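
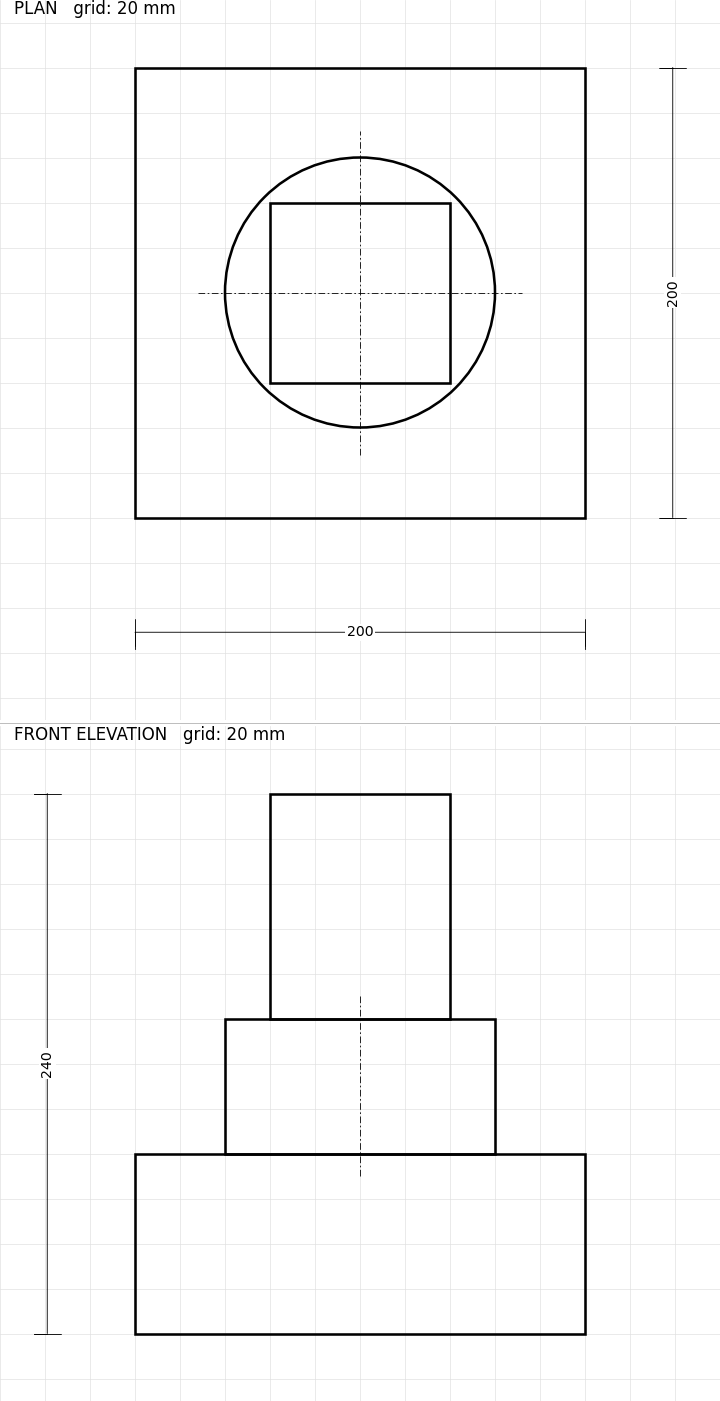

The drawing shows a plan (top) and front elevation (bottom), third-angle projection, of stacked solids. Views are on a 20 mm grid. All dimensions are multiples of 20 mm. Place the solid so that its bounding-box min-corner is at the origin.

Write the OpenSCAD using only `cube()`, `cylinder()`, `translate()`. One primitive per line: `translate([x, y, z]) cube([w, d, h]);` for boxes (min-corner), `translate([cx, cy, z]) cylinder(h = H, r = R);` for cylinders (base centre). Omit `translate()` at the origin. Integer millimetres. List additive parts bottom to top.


cube([200, 200, 80]);
translate([100, 100, 80]) cylinder(h = 60, r = 60);
translate([60, 60, 140]) cube([80, 80, 100]);


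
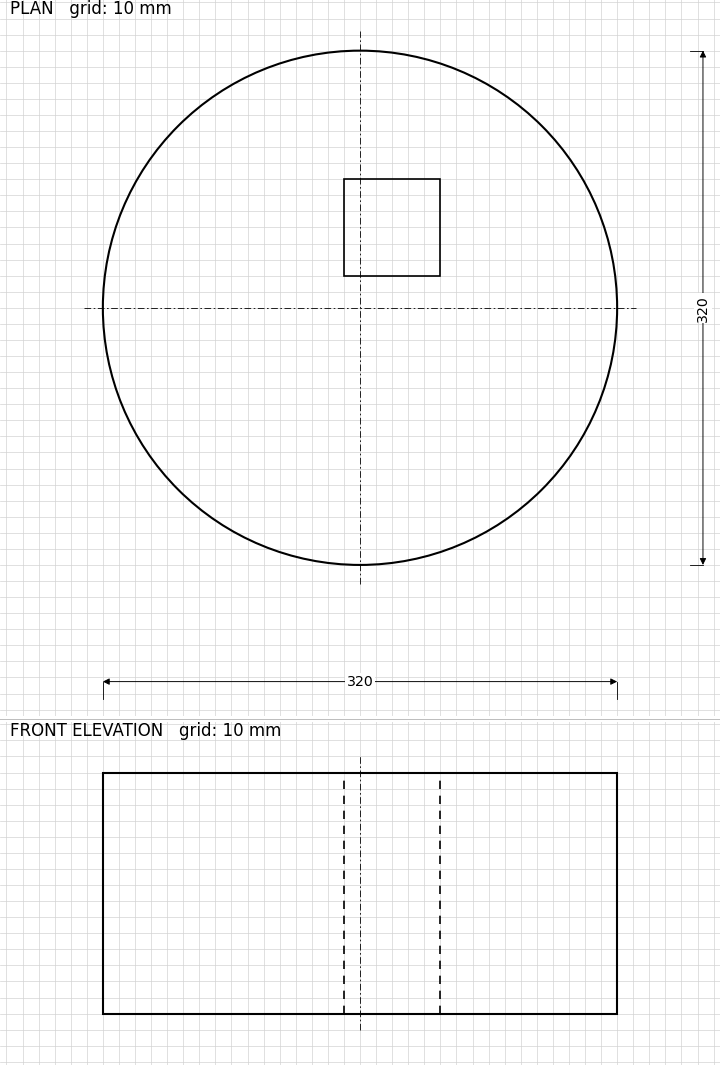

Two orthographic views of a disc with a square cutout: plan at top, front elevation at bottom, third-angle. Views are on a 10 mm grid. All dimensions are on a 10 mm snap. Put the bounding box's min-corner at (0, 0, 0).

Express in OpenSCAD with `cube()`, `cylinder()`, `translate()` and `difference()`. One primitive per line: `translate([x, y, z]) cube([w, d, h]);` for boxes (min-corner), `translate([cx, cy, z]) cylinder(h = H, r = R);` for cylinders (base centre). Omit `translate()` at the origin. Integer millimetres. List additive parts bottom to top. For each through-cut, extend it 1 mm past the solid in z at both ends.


difference() {
  translate([160, 160, 0]) cylinder(h = 150, r = 160);
  translate([150, 180, -1]) cube([60, 60, 152]);
}


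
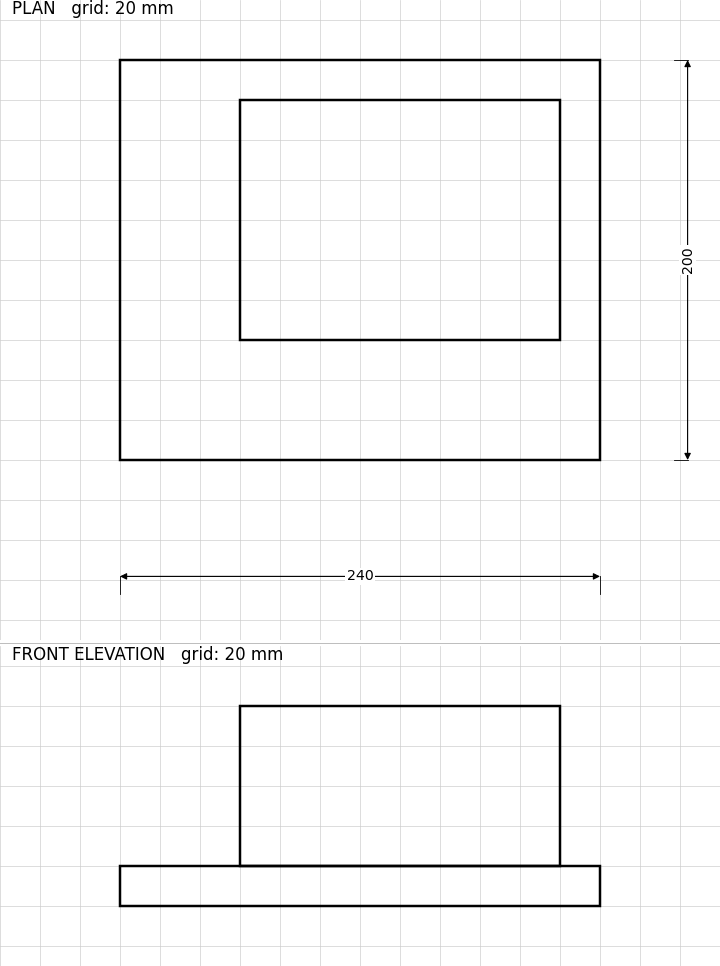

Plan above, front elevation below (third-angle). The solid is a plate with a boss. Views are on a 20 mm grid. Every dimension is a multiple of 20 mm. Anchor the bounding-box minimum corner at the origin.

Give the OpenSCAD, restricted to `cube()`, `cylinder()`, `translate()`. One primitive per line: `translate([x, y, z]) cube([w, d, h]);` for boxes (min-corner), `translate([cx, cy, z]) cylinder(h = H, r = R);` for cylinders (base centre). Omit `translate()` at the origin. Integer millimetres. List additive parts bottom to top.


cube([240, 200, 20]);
translate([60, 60, 20]) cube([160, 120, 80]);


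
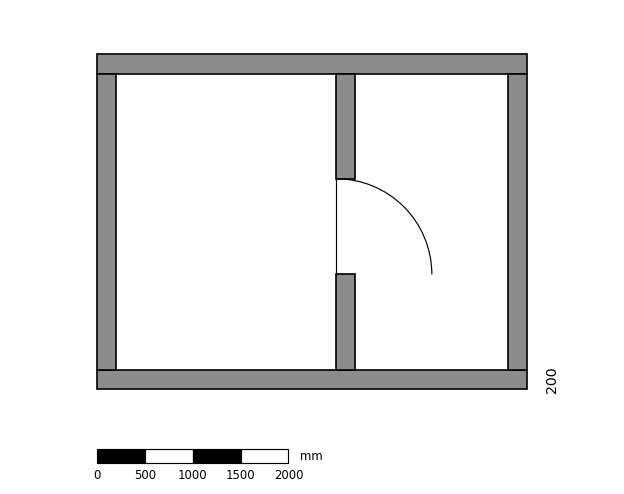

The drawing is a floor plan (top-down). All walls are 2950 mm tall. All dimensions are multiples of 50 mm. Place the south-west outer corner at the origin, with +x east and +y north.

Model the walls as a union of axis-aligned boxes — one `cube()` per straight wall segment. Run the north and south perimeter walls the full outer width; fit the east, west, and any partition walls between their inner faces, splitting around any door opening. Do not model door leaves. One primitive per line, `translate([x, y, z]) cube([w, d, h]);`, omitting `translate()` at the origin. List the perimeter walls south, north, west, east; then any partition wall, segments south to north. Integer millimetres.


cube([4500, 200, 2950]);
translate([0, 3300, 0]) cube([4500, 200, 2950]);
translate([0, 200, 0]) cube([200, 3100, 2950]);
translate([4300, 200, 0]) cube([200, 3100, 2950]);
translate([2500, 200, 0]) cube([200, 1000, 2950]);
translate([2500, 2200, 0]) cube([200, 1100, 2950]);


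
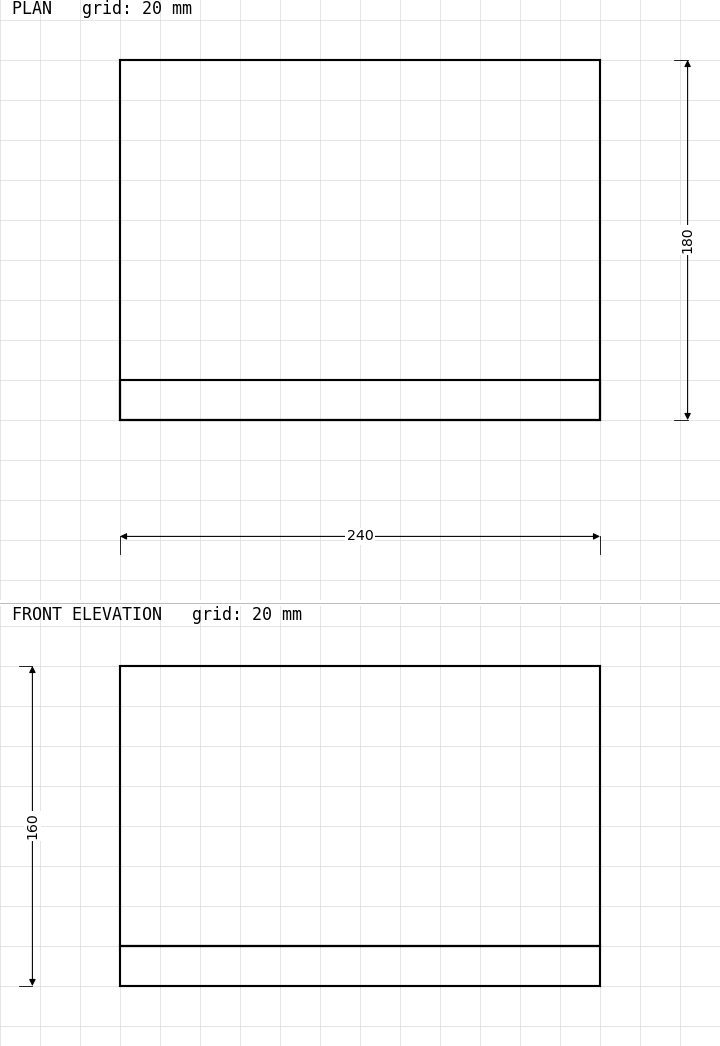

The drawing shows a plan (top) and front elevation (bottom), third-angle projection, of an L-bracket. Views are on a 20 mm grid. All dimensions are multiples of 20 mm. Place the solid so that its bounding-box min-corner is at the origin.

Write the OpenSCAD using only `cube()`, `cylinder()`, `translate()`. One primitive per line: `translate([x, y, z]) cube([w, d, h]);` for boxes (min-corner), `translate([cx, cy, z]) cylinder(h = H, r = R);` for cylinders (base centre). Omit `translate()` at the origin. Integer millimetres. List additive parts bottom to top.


cube([240, 180, 20]);
translate([0, 0, 20]) cube([240, 20, 140]);


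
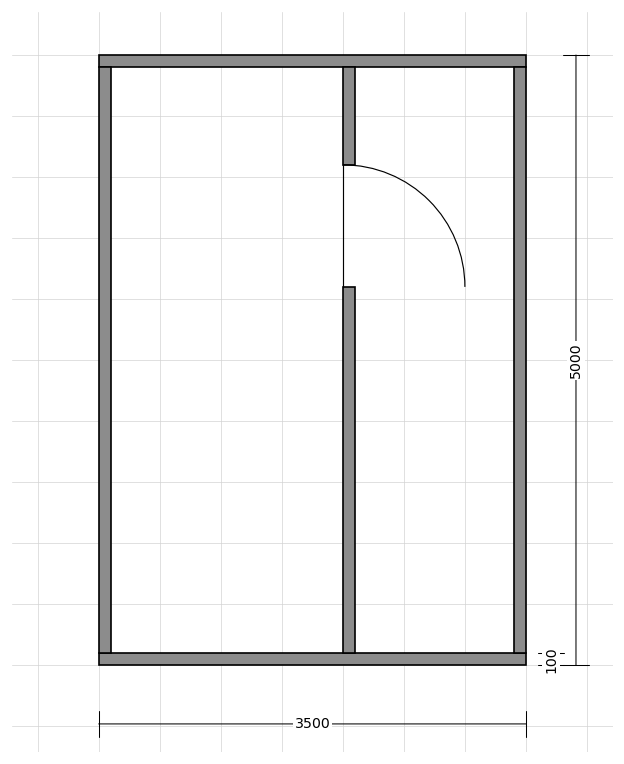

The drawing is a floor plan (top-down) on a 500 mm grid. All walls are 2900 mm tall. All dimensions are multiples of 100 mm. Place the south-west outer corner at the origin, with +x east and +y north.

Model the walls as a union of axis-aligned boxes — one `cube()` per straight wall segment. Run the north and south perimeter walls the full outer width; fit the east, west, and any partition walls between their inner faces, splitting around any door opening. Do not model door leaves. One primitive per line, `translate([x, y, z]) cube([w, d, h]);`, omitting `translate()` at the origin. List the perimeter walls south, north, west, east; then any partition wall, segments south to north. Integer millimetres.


cube([3500, 100, 2900]);
translate([0, 4900, 0]) cube([3500, 100, 2900]);
translate([0, 100, 0]) cube([100, 4800, 2900]);
translate([3400, 100, 0]) cube([100, 4800, 2900]);
translate([2000, 100, 0]) cube([100, 3000, 2900]);
translate([2000, 4100, 0]) cube([100, 800, 2900]);


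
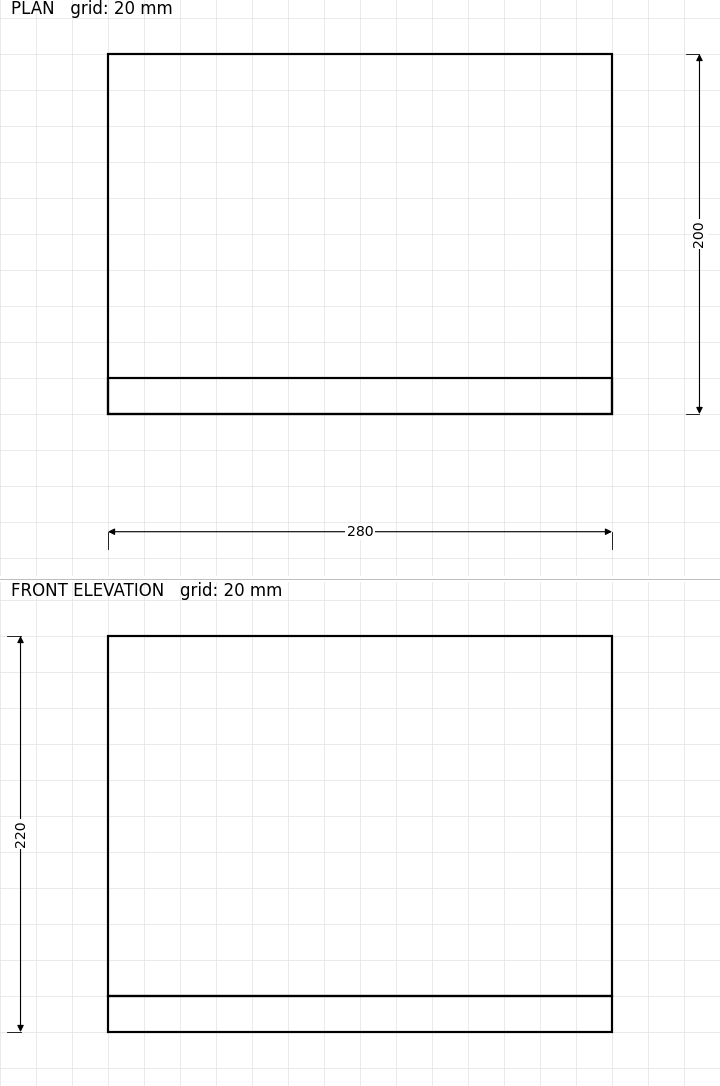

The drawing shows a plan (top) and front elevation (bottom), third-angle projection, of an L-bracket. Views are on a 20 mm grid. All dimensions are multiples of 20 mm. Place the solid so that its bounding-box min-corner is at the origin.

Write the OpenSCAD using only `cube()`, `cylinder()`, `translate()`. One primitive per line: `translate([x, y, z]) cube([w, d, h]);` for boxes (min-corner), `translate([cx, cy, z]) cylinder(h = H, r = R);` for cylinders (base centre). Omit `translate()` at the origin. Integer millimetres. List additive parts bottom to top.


cube([280, 200, 20]);
translate([0, 0, 20]) cube([280, 20, 200]);


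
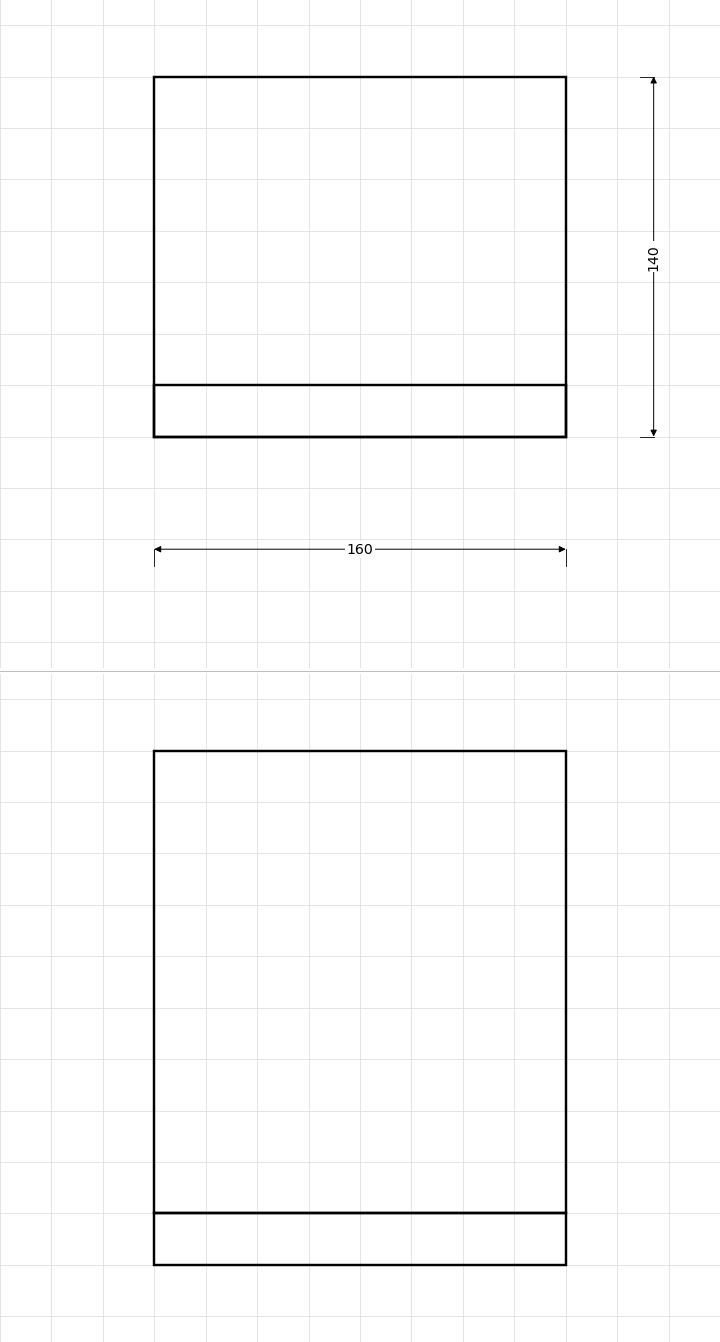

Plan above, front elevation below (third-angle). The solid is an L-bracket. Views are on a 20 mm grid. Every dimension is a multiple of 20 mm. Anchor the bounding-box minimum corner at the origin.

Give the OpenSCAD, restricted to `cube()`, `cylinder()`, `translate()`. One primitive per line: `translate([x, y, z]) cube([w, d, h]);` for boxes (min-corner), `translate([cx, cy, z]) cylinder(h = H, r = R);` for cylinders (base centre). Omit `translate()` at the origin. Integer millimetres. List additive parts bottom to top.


cube([160, 140, 20]);
translate([0, 0, 20]) cube([160, 20, 180]);


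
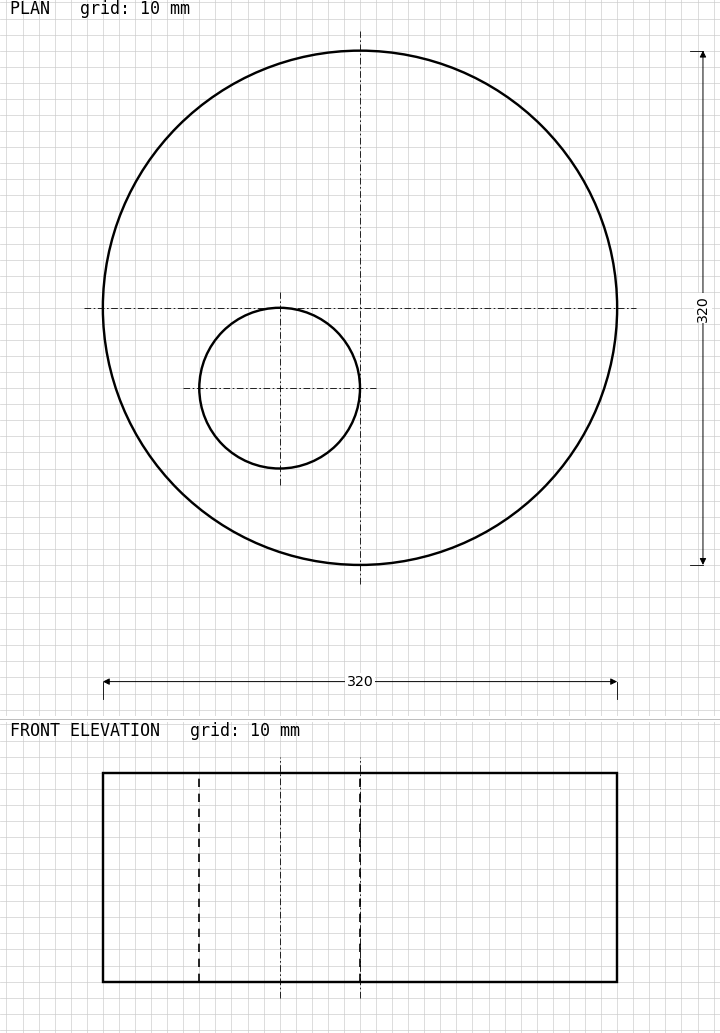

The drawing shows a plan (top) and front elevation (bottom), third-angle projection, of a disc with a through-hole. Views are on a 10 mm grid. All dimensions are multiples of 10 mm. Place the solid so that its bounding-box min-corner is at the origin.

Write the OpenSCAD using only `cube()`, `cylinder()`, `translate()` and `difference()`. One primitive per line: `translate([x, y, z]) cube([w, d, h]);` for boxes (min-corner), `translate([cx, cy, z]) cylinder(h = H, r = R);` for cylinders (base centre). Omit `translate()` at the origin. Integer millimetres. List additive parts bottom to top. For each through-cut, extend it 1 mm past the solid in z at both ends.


difference() {
  translate([160, 160, 0]) cylinder(h = 130, r = 160);
  translate([110, 110, -1]) cylinder(h = 132, r = 50);
}


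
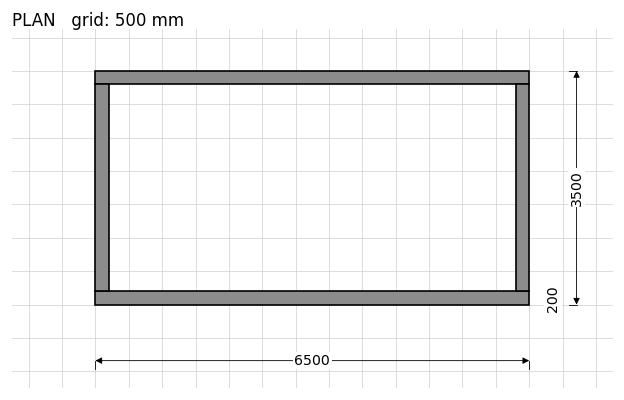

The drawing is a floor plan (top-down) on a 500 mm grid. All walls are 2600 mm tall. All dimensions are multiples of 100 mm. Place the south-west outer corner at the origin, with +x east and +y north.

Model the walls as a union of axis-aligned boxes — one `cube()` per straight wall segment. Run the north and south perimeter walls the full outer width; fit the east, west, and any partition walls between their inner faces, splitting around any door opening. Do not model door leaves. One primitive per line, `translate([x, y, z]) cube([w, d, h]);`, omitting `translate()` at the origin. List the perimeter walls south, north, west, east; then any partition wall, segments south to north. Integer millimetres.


cube([6500, 200, 2600]);
translate([0, 3300, 0]) cube([6500, 200, 2600]);
translate([0, 200, 0]) cube([200, 3100, 2600]);
translate([6300, 200, 0]) cube([200, 3100, 2600]);


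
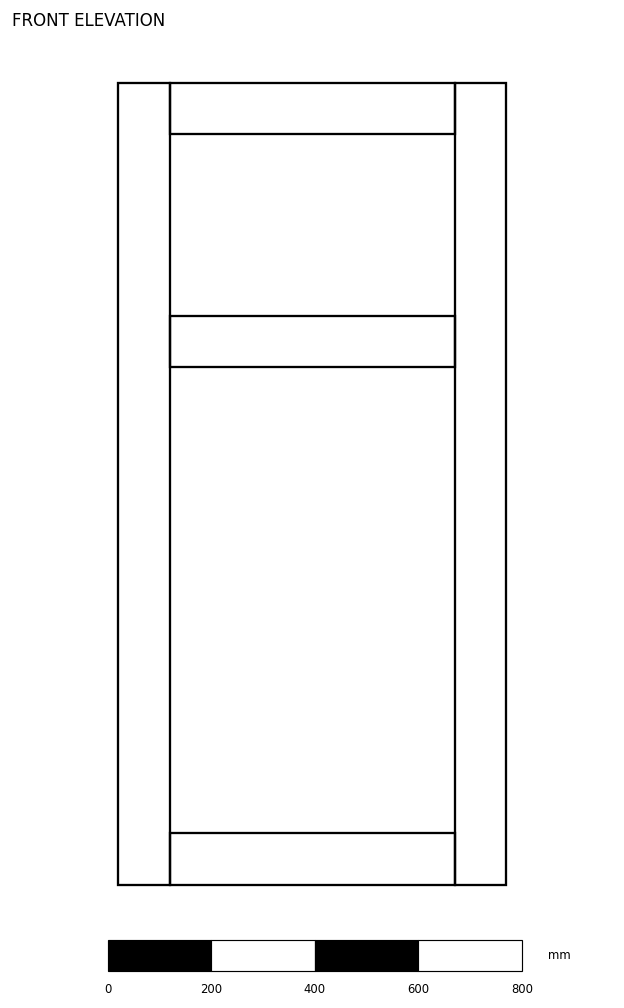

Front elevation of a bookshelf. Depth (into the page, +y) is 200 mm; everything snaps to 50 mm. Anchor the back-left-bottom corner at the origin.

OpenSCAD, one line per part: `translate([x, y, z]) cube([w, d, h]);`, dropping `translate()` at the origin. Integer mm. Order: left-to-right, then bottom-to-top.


cube([100, 200, 1550]);
translate([100, 0, 0]) cube([550, 200, 100]);
translate([100, 0, 1000]) cube([550, 200, 100]);
translate([100, 0, 1450]) cube([550, 200, 100]);
translate([650, 0, 0]) cube([100, 200, 1550]);


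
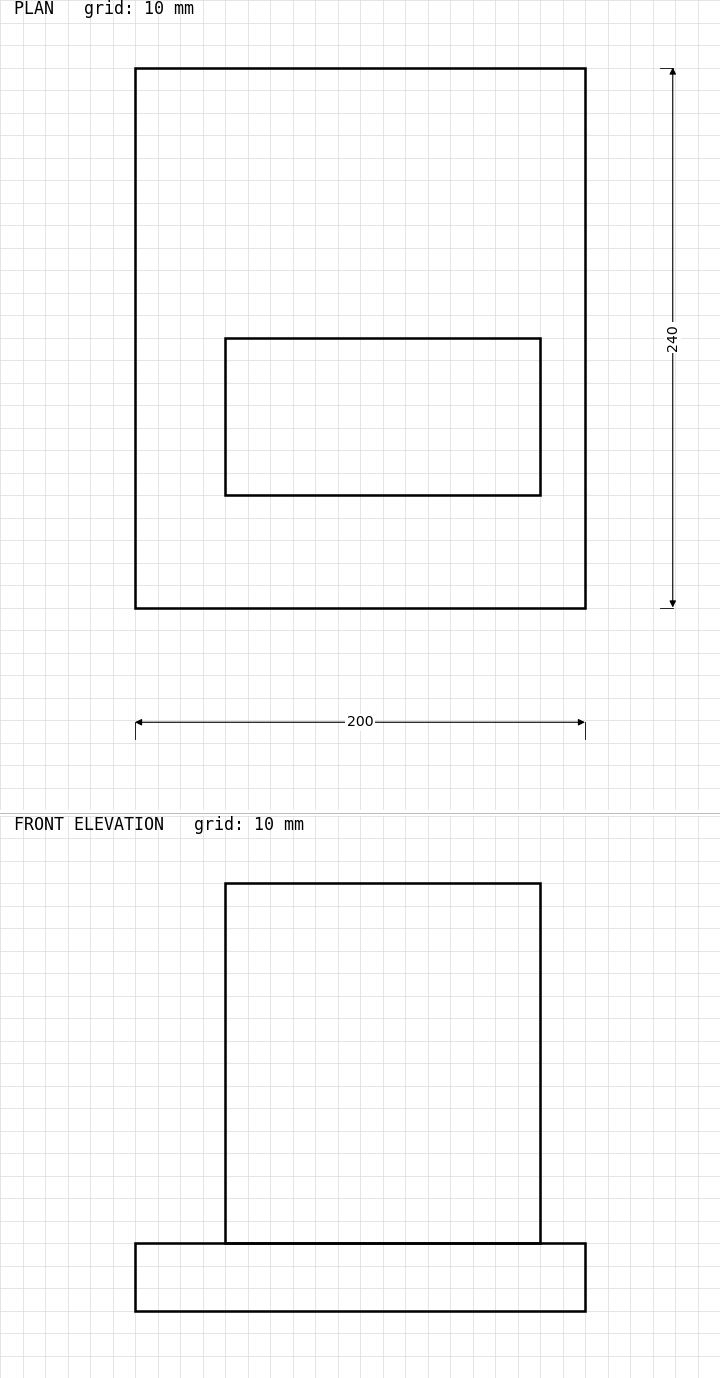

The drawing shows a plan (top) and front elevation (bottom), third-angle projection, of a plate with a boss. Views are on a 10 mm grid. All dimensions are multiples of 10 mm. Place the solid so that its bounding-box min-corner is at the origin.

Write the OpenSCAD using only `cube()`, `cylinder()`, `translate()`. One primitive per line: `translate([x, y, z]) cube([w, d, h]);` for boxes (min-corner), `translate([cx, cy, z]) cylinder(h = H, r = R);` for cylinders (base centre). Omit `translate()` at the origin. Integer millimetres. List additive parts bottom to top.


cube([200, 240, 30]);
translate([40, 50, 30]) cube([140, 70, 160]);


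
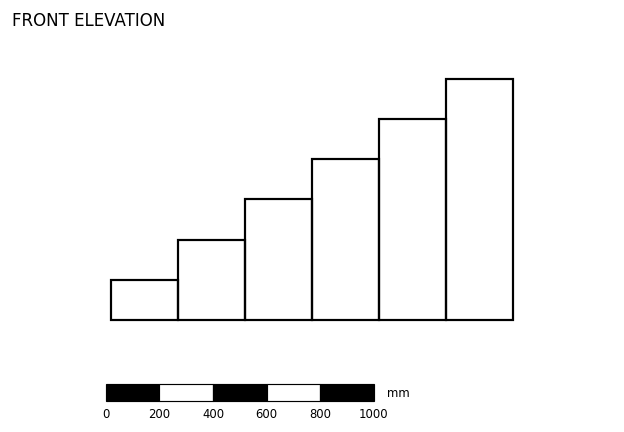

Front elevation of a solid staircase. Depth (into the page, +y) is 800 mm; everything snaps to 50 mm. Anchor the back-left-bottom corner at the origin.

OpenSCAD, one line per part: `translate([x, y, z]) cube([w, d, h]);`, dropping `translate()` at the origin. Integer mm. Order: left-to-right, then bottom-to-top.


cube([250, 800, 150]);
translate([250, 0, 0]) cube([250, 800, 300]);
translate([500, 0, 0]) cube([250, 800, 450]);
translate([750, 0, 0]) cube([250, 800, 600]);
translate([1000, 0, 0]) cube([250, 800, 750]);
translate([1250, 0, 0]) cube([250, 800, 900]);


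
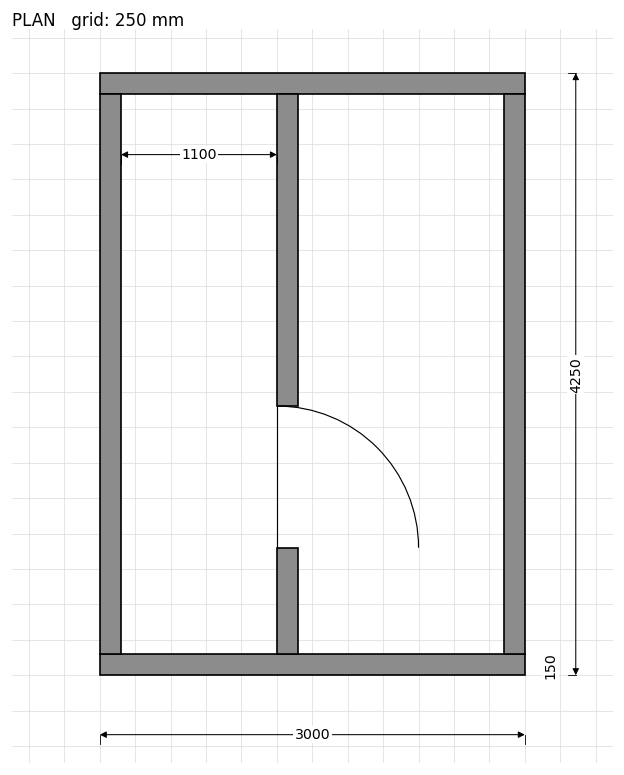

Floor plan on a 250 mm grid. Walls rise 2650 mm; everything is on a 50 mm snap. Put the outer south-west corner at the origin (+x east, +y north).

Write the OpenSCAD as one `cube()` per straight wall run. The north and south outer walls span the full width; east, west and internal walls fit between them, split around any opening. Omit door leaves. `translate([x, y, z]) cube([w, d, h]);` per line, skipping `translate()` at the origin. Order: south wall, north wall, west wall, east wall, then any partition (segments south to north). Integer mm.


cube([3000, 150, 2650]);
translate([0, 4100, 0]) cube([3000, 150, 2650]);
translate([0, 150, 0]) cube([150, 3950, 2650]);
translate([2850, 150, 0]) cube([150, 3950, 2650]);
translate([1250, 150, 0]) cube([150, 750, 2650]);
translate([1250, 1900, 0]) cube([150, 2200, 2650]);


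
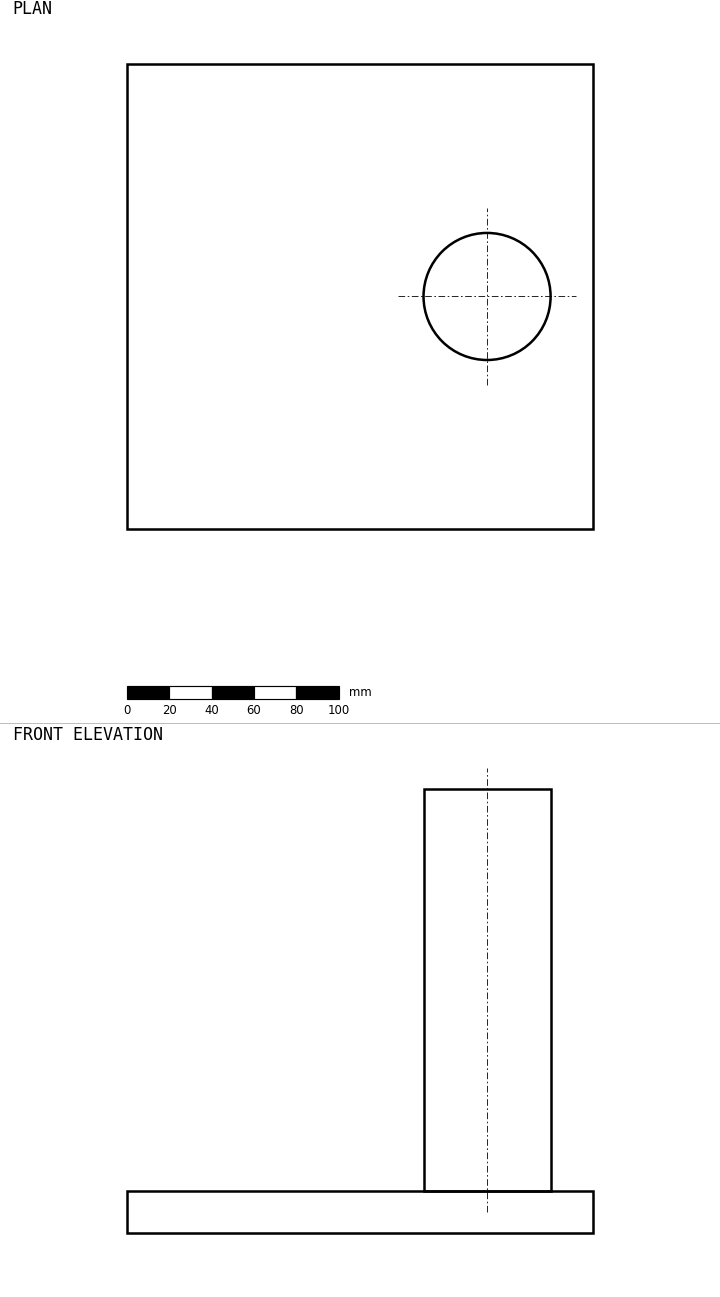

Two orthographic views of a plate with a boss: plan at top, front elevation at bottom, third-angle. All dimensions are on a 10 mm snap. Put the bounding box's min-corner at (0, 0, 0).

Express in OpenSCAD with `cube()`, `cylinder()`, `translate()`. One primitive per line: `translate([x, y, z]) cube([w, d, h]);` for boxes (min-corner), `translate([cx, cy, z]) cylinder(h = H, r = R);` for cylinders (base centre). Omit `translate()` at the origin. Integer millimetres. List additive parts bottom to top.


cube([220, 220, 20]);
translate([170, 110, 20]) cylinder(h = 190, r = 30);


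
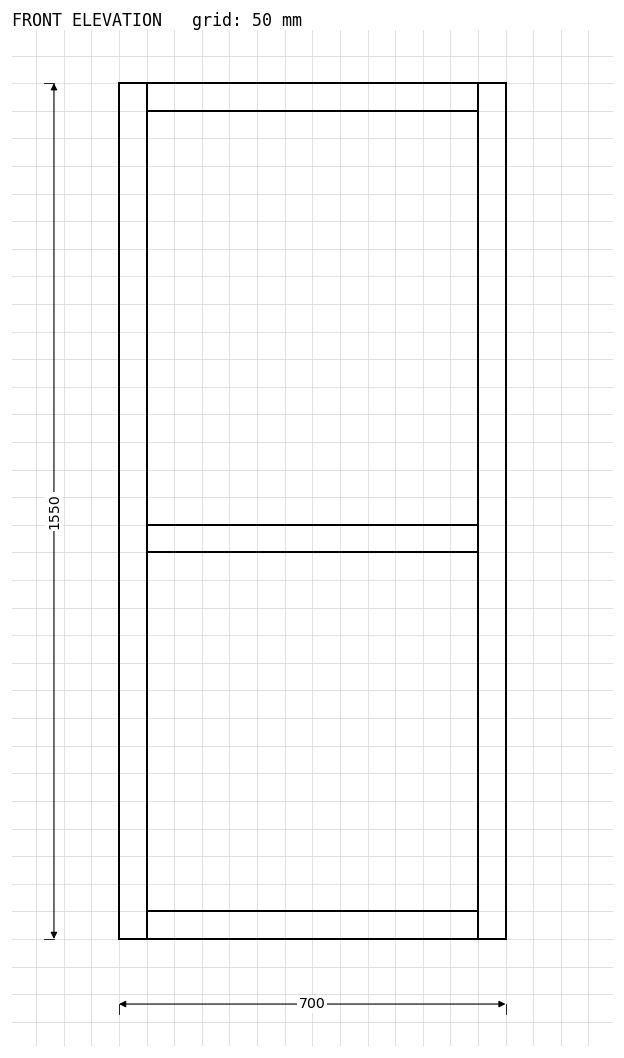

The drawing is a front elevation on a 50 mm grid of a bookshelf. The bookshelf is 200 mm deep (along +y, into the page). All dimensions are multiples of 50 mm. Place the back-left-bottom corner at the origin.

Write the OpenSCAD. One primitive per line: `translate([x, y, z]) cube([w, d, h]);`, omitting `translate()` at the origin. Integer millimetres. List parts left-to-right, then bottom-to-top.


cube([50, 200, 1550]);
translate([50, 0, 0]) cube([600, 200, 50]);
translate([50, 0, 700]) cube([600, 200, 50]);
translate([50, 0, 1500]) cube([600, 200, 50]);
translate([650, 0, 0]) cube([50, 200, 1550]);


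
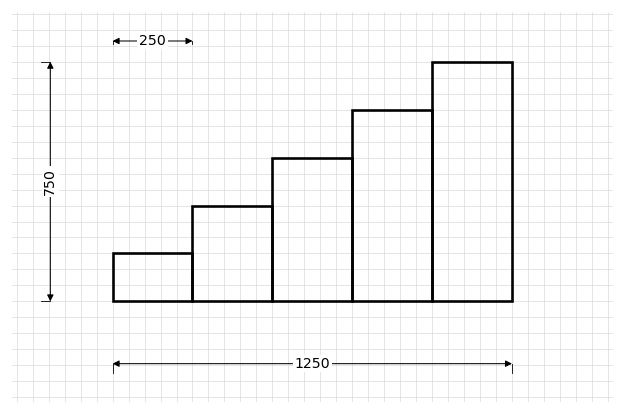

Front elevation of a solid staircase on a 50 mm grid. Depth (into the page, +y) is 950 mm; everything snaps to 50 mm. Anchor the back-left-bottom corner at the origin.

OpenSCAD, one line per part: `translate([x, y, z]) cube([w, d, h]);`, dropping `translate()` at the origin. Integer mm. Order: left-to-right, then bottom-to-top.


cube([250, 950, 150]);
translate([250, 0, 0]) cube([250, 950, 300]);
translate([500, 0, 0]) cube([250, 950, 450]);
translate([750, 0, 0]) cube([250, 950, 600]);
translate([1000, 0, 0]) cube([250, 950, 750]);


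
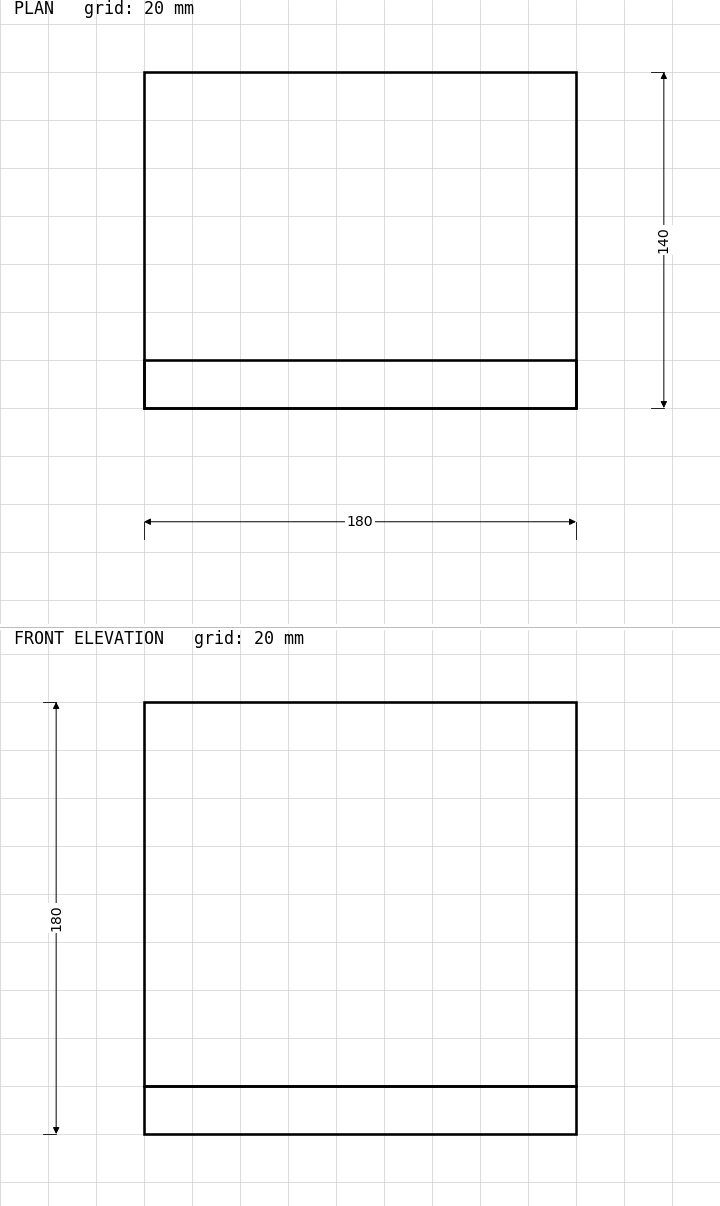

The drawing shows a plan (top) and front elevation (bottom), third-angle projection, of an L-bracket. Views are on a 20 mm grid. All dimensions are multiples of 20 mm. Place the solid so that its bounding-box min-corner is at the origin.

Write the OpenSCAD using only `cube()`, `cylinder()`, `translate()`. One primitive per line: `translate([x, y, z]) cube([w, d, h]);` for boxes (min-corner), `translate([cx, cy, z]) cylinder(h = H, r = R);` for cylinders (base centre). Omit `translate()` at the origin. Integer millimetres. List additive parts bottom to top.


cube([180, 140, 20]);
translate([0, 0, 20]) cube([180, 20, 160]);


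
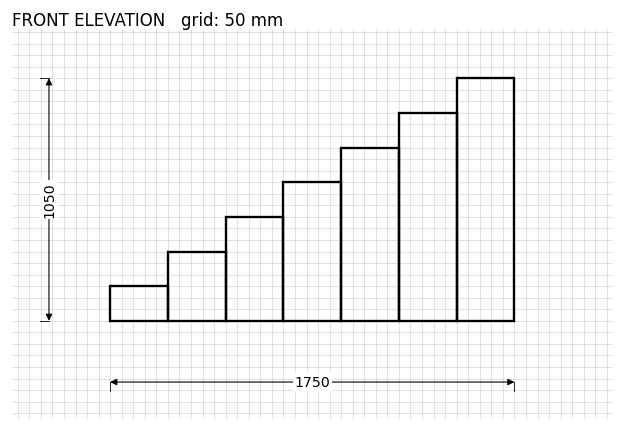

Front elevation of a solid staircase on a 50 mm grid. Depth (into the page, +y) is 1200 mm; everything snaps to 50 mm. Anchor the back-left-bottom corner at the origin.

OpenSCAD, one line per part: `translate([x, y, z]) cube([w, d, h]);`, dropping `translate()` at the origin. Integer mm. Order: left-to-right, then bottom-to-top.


cube([250, 1200, 150]);
translate([250, 0, 0]) cube([250, 1200, 300]);
translate([500, 0, 0]) cube([250, 1200, 450]);
translate([750, 0, 0]) cube([250, 1200, 600]);
translate([1000, 0, 0]) cube([250, 1200, 750]);
translate([1250, 0, 0]) cube([250, 1200, 900]);
translate([1500, 0, 0]) cube([250, 1200, 1050]);


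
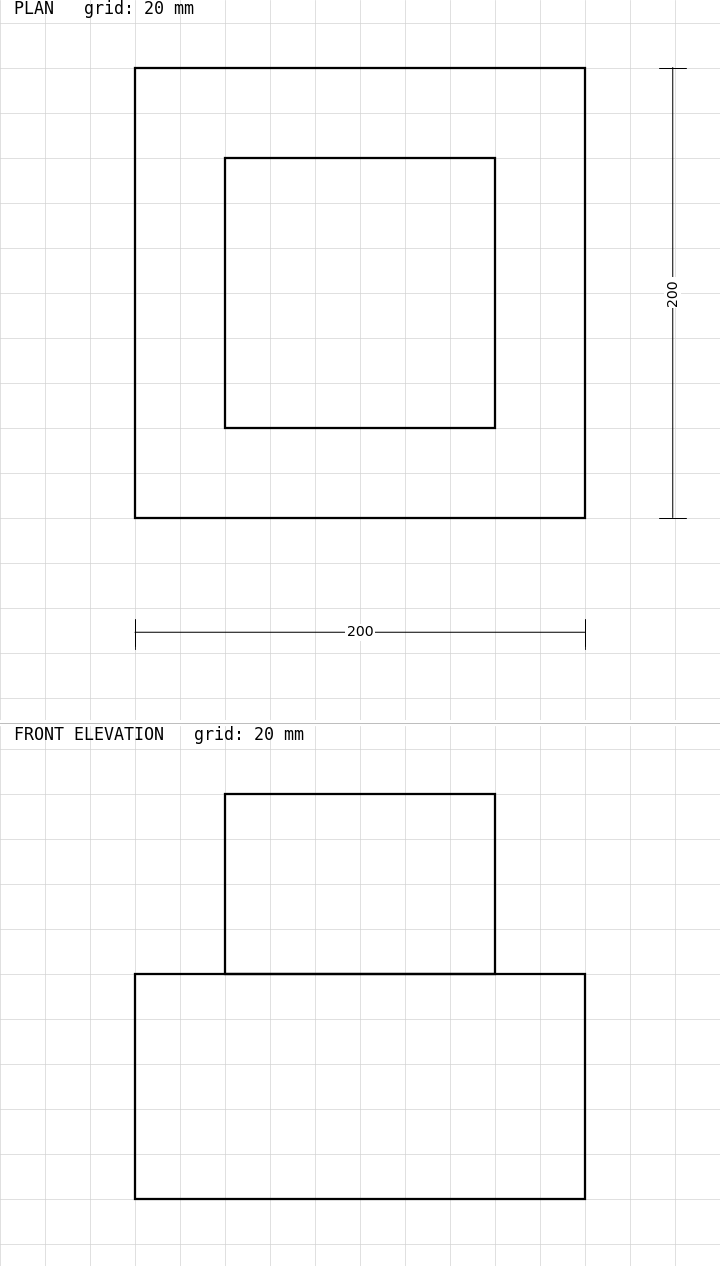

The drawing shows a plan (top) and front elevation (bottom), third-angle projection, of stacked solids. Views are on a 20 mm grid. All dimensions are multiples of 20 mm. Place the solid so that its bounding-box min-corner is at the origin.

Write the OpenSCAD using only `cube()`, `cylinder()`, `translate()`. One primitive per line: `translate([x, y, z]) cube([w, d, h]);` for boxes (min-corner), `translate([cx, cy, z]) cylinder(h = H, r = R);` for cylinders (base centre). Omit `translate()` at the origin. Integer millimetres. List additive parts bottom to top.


cube([200, 200, 100]);
translate([40, 40, 100]) cube([120, 120, 80]);


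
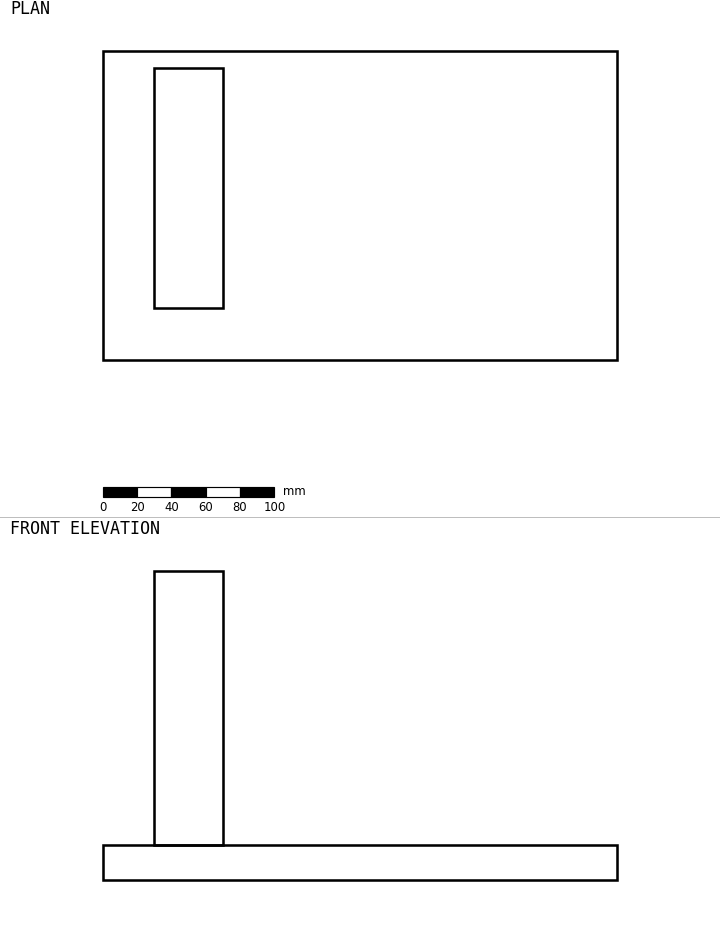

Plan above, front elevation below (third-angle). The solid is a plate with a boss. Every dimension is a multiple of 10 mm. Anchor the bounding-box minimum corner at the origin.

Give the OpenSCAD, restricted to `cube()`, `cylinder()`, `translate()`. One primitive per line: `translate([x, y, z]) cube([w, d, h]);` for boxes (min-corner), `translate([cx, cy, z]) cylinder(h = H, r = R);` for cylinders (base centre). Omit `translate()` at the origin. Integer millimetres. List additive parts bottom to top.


cube([300, 180, 20]);
translate([30, 30, 20]) cube([40, 140, 160]);


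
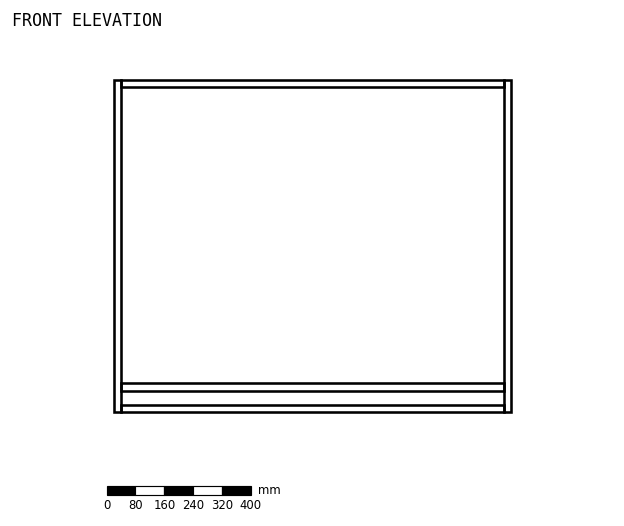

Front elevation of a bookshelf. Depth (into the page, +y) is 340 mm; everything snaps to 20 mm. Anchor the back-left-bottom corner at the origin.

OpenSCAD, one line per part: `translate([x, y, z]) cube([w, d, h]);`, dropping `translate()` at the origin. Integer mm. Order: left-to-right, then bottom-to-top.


cube([20, 340, 920]);
translate([20, 0, 0]) cube([1060, 340, 20]);
translate([20, 0, 60]) cube([1060, 340, 20]);
translate([20, 0, 900]) cube([1060, 340, 20]);
translate([1080, 0, 0]) cube([20, 340, 920]);


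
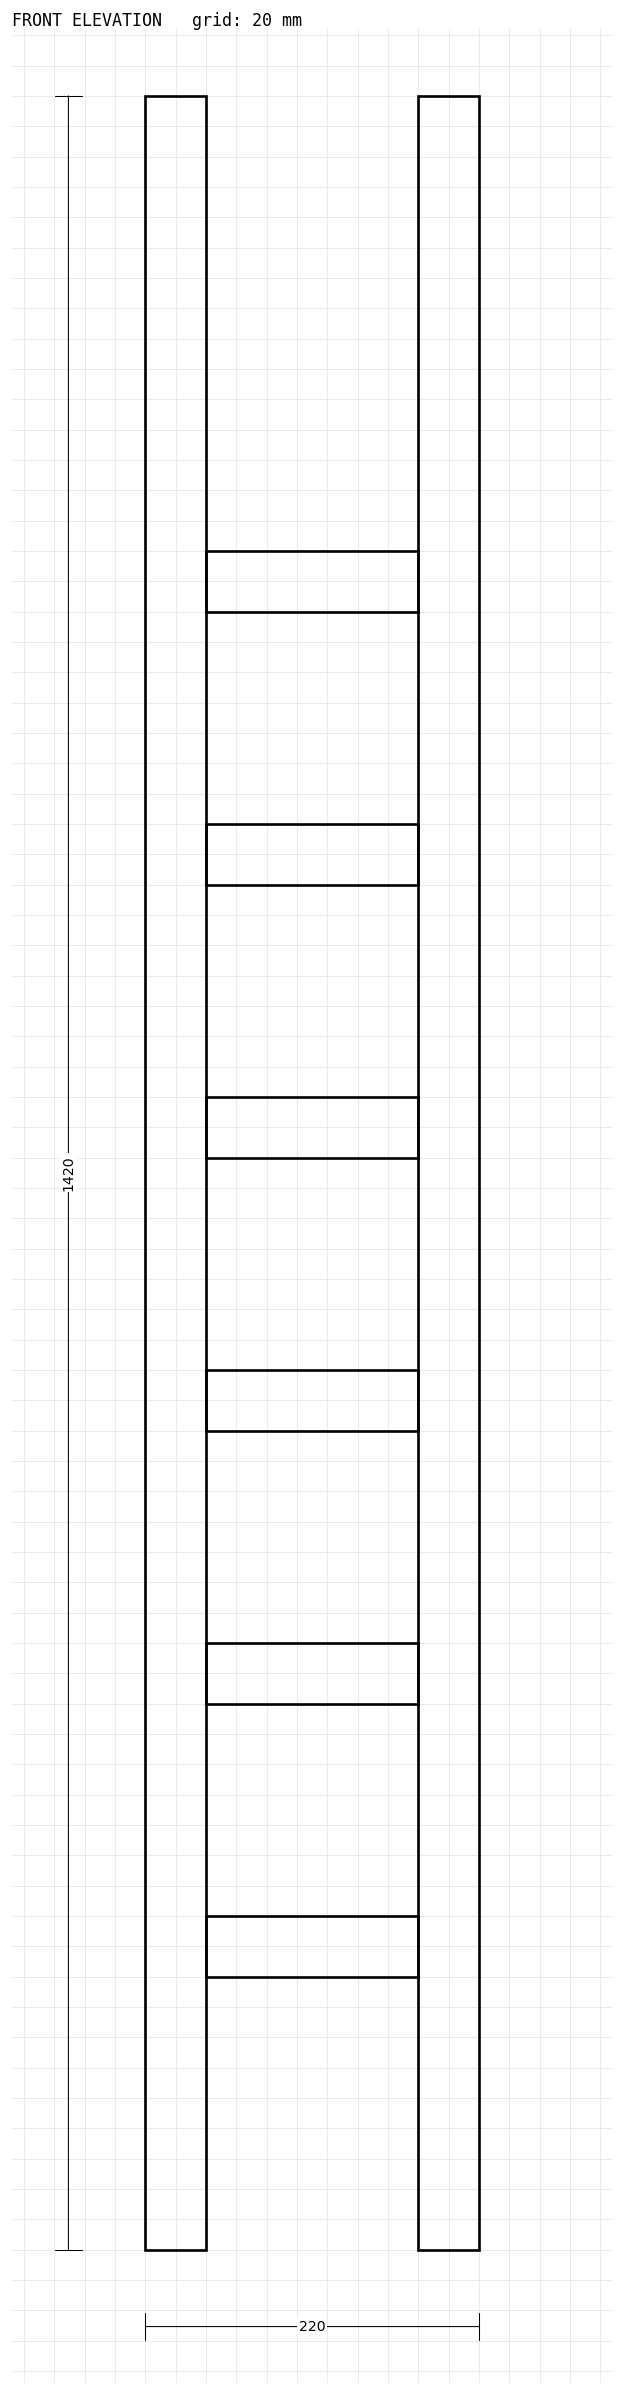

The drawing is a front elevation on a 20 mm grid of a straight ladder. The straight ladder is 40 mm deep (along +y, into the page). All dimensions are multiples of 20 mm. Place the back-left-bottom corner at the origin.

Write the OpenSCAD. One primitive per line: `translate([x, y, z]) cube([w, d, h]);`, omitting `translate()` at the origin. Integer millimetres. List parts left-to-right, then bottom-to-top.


cube([40, 40, 1420]);
translate([40, 0, 180]) cube([140, 40, 40]);
translate([40, 0, 360]) cube([140, 40, 40]);
translate([40, 0, 540]) cube([140, 40, 40]);
translate([40, 0, 720]) cube([140, 40, 40]);
translate([40, 0, 900]) cube([140, 40, 40]);
translate([40, 0, 1080]) cube([140, 40, 40]);
translate([180, 0, 0]) cube([40, 40, 1420]);


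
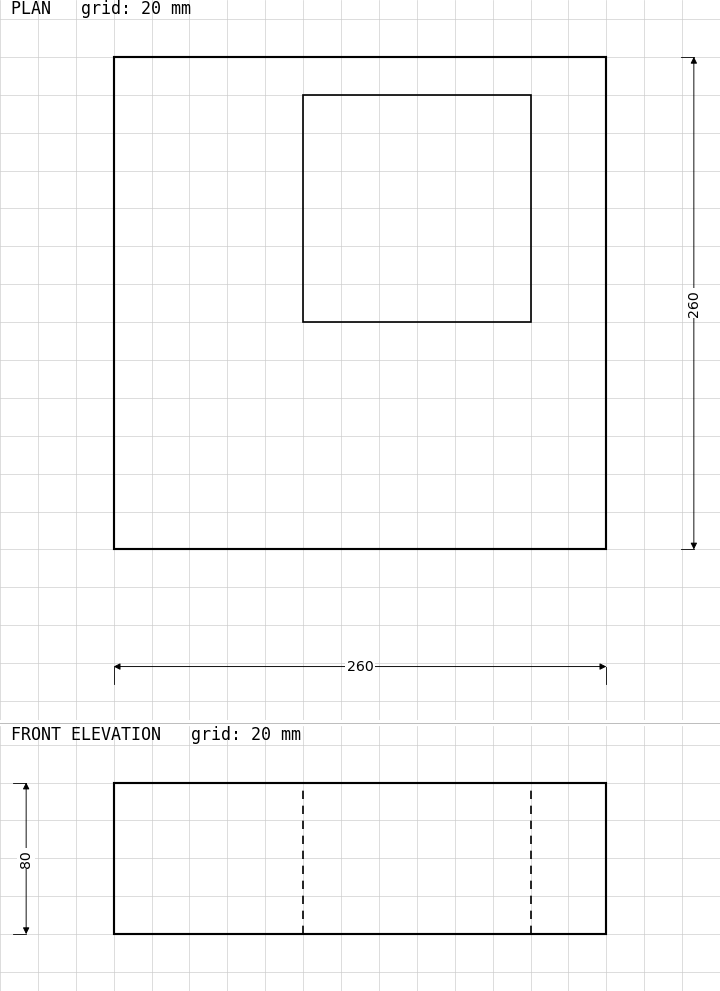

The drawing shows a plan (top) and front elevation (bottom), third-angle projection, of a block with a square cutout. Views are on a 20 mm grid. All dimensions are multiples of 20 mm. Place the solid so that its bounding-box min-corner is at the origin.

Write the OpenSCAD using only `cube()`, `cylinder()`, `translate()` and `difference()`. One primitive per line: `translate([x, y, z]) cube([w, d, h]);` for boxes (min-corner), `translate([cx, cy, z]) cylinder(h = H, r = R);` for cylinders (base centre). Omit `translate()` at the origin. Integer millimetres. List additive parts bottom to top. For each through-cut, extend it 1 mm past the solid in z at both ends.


difference() {
  cube([260, 260, 80]);
  translate([100, 120, -1]) cube([120, 120, 82]);
}


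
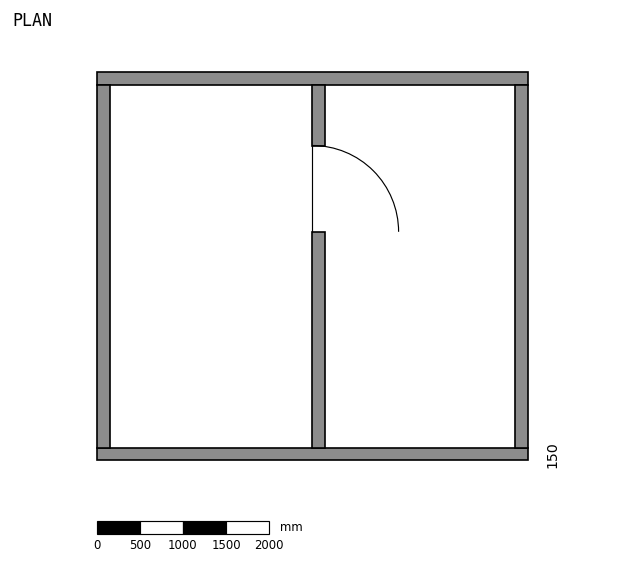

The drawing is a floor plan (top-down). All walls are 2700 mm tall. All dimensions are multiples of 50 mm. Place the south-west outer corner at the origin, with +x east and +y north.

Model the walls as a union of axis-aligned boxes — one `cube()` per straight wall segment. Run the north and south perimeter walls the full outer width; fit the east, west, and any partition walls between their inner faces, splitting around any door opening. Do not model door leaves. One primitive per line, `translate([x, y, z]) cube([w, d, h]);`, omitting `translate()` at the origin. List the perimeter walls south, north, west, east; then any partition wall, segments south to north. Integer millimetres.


cube([5000, 150, 2700]);
translate([0, 4350, 0]) cube([5000, 150, 2700]);
translate([0, 150, 0]) cube([150, 4200, 2700]);
translate([4850, 150, 0]) cube([150, 4200, 2700]);
translate([2500, 150, 0]) cube([150, 2500, 2700]);
translate([2500, 3650, 0]) cube([150, 700, 2700]);


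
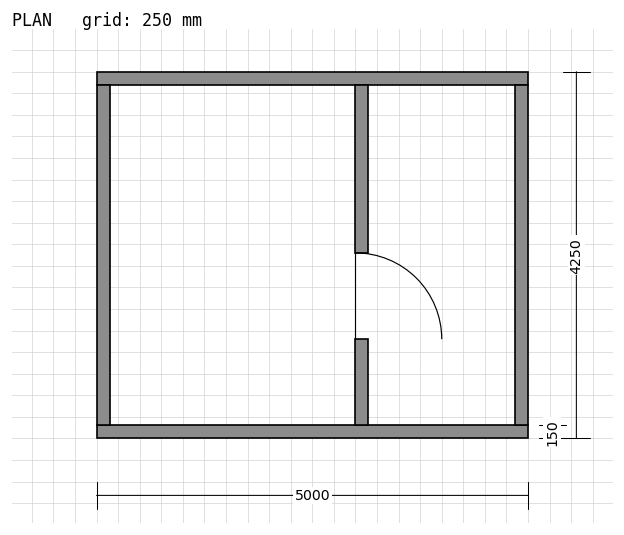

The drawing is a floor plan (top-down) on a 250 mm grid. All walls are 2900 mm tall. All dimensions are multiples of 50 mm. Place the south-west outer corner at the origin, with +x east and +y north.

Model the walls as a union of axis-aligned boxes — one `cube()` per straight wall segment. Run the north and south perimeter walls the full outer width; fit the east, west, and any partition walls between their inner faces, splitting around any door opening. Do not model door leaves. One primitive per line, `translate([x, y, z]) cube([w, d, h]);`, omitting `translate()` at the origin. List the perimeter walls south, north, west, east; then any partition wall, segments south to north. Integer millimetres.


cube([5000, 150, 2900]);
translate([0, 4100, 0]) cube([5000, 150, 2900]);
translate([0, 150, 0]) cube([150, 3950, 2900]);
translate([4850, 150, 0]) cube([150, 3950, 2900]);
translate([3000, 150, 0]) cube([150, 1000, 2900]);
translate([3000, 2150, 0]) cube([150, 1950, 2900]);


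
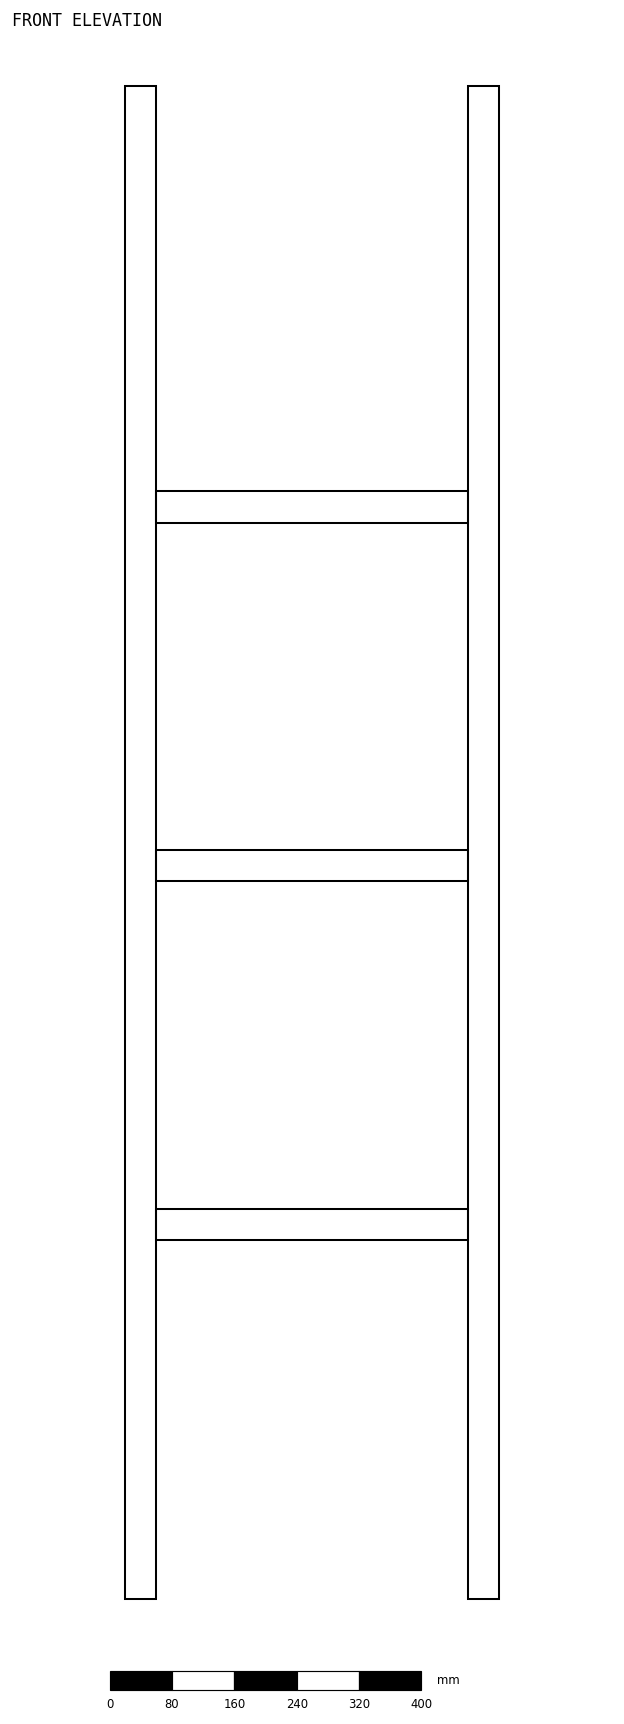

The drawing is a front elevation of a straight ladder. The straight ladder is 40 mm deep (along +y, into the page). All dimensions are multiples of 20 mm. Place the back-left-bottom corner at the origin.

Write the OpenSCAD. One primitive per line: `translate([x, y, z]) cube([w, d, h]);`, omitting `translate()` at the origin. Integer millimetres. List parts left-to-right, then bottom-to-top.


cube([40, 40, 1940]);
translate([40, 0, 460]) cube([400, 40, 40]);
translate([40, 0, 920]) cube([400, 40, 40]);
translate([40, 0, 1380]) cube([400, 40, 40]);
translate([440, 0, 0]) cube([40, 40, 1940]);


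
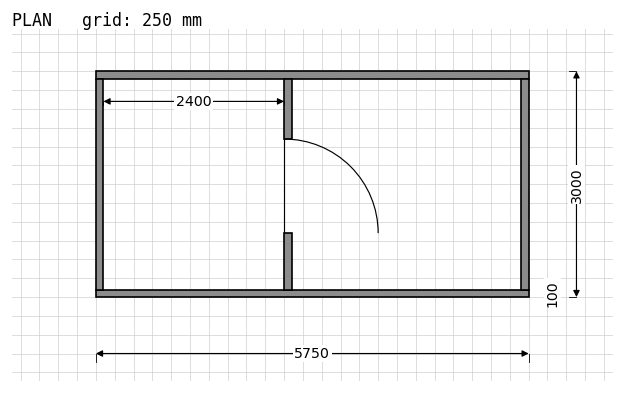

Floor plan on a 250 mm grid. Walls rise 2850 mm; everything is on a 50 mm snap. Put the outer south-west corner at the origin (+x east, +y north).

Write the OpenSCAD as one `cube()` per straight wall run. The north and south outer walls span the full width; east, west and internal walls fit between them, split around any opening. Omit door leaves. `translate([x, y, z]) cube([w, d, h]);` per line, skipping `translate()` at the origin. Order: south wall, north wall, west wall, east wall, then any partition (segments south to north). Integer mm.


cube([5750, 100, 2850]);
translate([0, 2900, 0]) cube([5750, 100, 2850]);
translate([0, 100, 0]) cube([100, 2800, 2850]);
translate([5650, 100, 0]) cube([100, 2800, 2850]);
translate([2500, 100, 0]) cube([100, 750, 2850]);
translate([2500, 2100, 0]) cube([100, 800, 2850]);


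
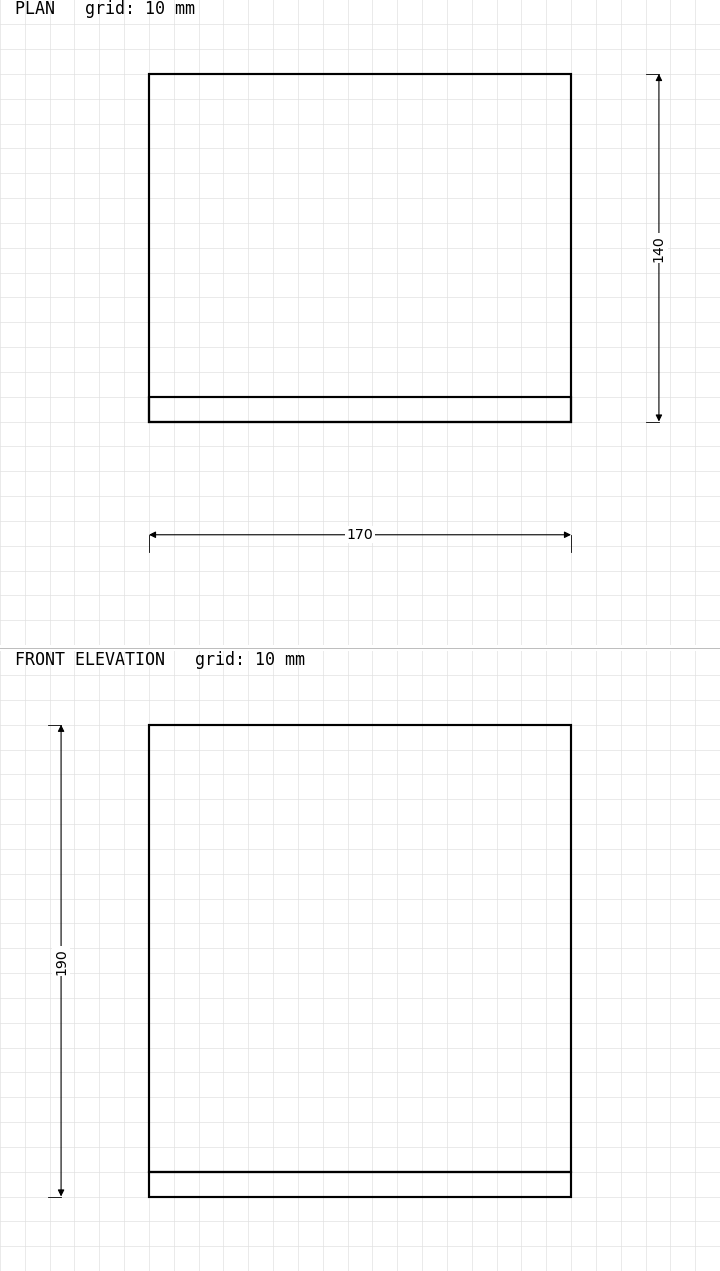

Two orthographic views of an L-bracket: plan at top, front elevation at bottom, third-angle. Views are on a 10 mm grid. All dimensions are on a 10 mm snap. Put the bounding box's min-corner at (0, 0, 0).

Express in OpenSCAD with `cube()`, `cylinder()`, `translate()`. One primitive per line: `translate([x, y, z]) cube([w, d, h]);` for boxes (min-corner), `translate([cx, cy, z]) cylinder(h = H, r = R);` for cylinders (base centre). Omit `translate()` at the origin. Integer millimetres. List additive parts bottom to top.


cube([170, 140, 10]);
translate([0, 0, 10]) cube([170, 10, 180]);


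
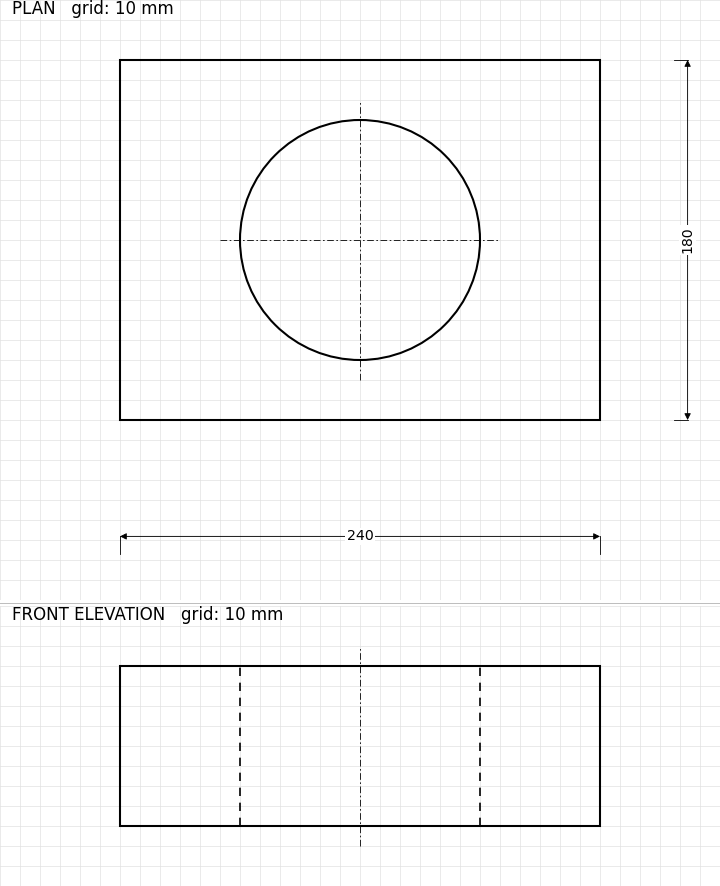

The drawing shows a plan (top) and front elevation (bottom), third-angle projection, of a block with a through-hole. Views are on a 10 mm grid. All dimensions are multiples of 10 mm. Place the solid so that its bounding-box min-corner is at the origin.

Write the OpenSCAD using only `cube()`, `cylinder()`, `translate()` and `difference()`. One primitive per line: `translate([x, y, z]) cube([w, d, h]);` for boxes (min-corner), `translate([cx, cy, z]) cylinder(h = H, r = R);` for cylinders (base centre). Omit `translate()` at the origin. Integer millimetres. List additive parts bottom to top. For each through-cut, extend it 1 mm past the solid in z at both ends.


difference() {
  cube([240, 180, 80]);
  translate([120, 90, -1]) cylinder(h = 82, r = 60);
}


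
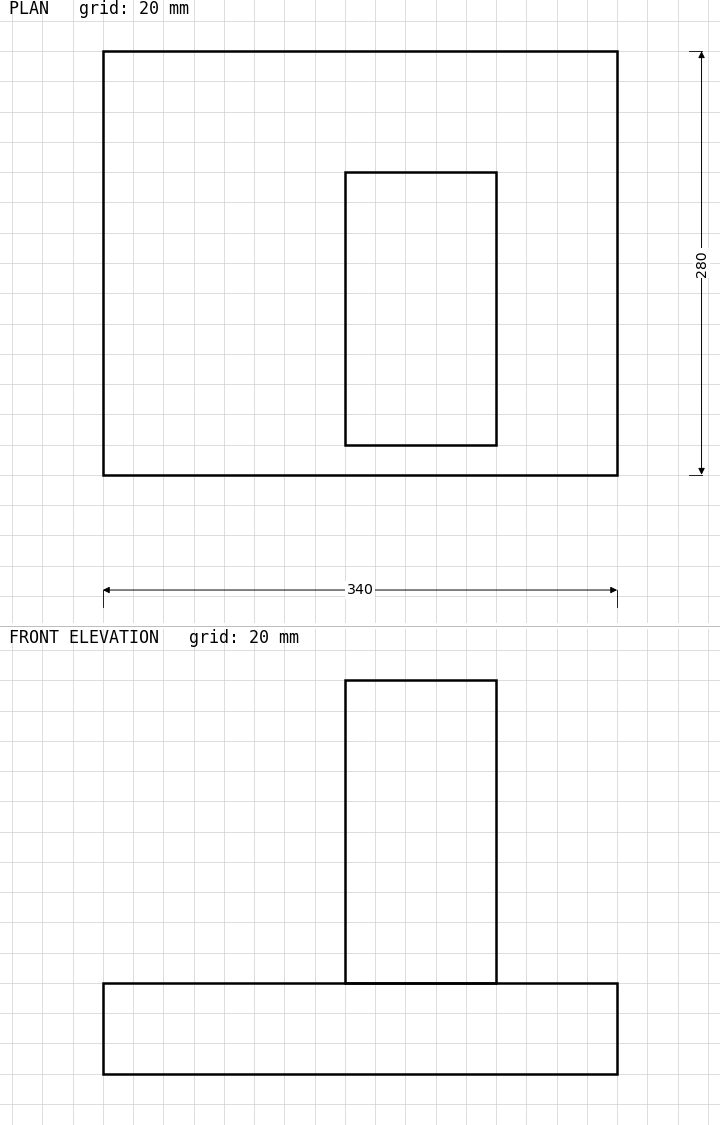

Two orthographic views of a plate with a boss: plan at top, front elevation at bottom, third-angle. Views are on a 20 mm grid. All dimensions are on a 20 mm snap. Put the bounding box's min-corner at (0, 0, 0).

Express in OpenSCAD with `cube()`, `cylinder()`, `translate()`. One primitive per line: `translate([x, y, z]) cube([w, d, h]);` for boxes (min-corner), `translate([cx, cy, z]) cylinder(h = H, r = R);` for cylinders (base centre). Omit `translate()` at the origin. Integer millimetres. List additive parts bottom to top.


cube([340, 280, 60]);
translate([160, 20, 60]) cube([100, 180, 200]);


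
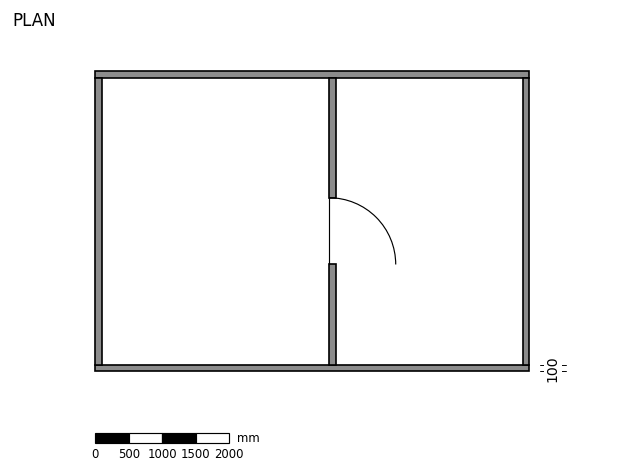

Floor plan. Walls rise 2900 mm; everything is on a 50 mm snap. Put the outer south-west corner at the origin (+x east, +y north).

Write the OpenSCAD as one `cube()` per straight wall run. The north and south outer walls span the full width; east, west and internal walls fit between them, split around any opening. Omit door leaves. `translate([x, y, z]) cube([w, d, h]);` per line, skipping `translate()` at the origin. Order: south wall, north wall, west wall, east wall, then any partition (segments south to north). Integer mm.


cube([6500, 100, 2900]);
translate([0, 4400, 0]) cube([6500, 100, 2900]);
translate([0, 100, 0]) cube([100, 4300, 2900]);
translate([6400, 100, 0]) cube([100, 4300, 2900]);
translate([3500, 100, 0]) cube([100, 1500, 2900]);
translate([3500, 2600, 0]) cube([100, 1800, 2900]);


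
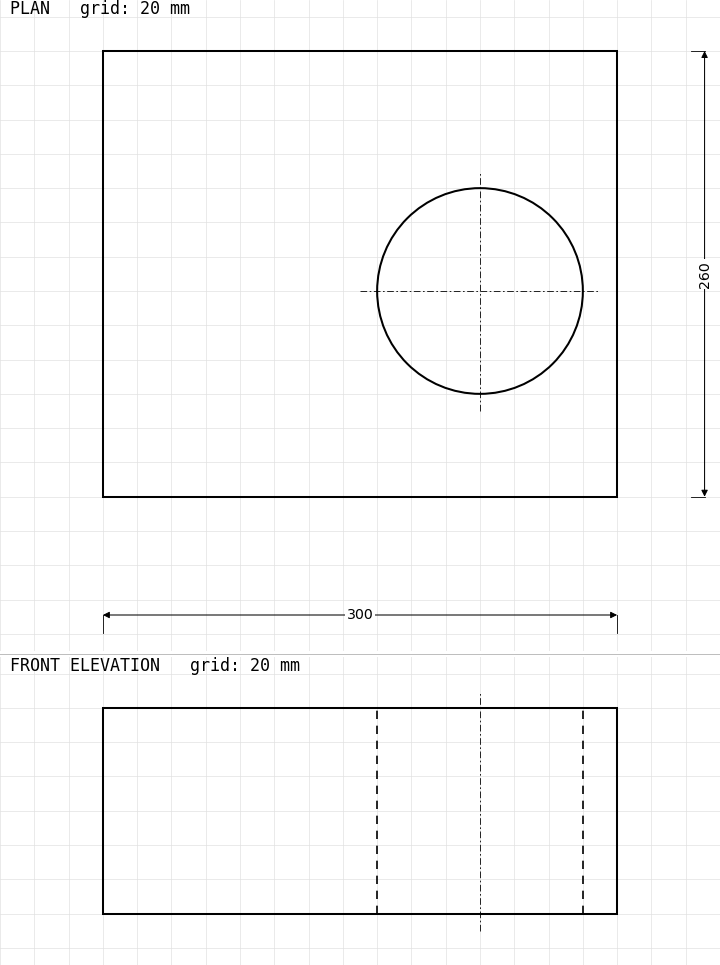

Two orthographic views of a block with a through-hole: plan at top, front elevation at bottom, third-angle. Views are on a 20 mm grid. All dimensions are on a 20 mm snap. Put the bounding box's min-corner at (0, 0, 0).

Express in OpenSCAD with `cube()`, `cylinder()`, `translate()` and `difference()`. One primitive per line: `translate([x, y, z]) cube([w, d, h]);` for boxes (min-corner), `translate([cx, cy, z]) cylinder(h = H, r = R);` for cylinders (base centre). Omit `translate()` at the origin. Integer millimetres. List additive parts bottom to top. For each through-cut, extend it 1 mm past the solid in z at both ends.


difference() {
  cube([300, 260, 120]);
  translate([220, 120, -1]) cylinder(h = 122, r = 60);
}


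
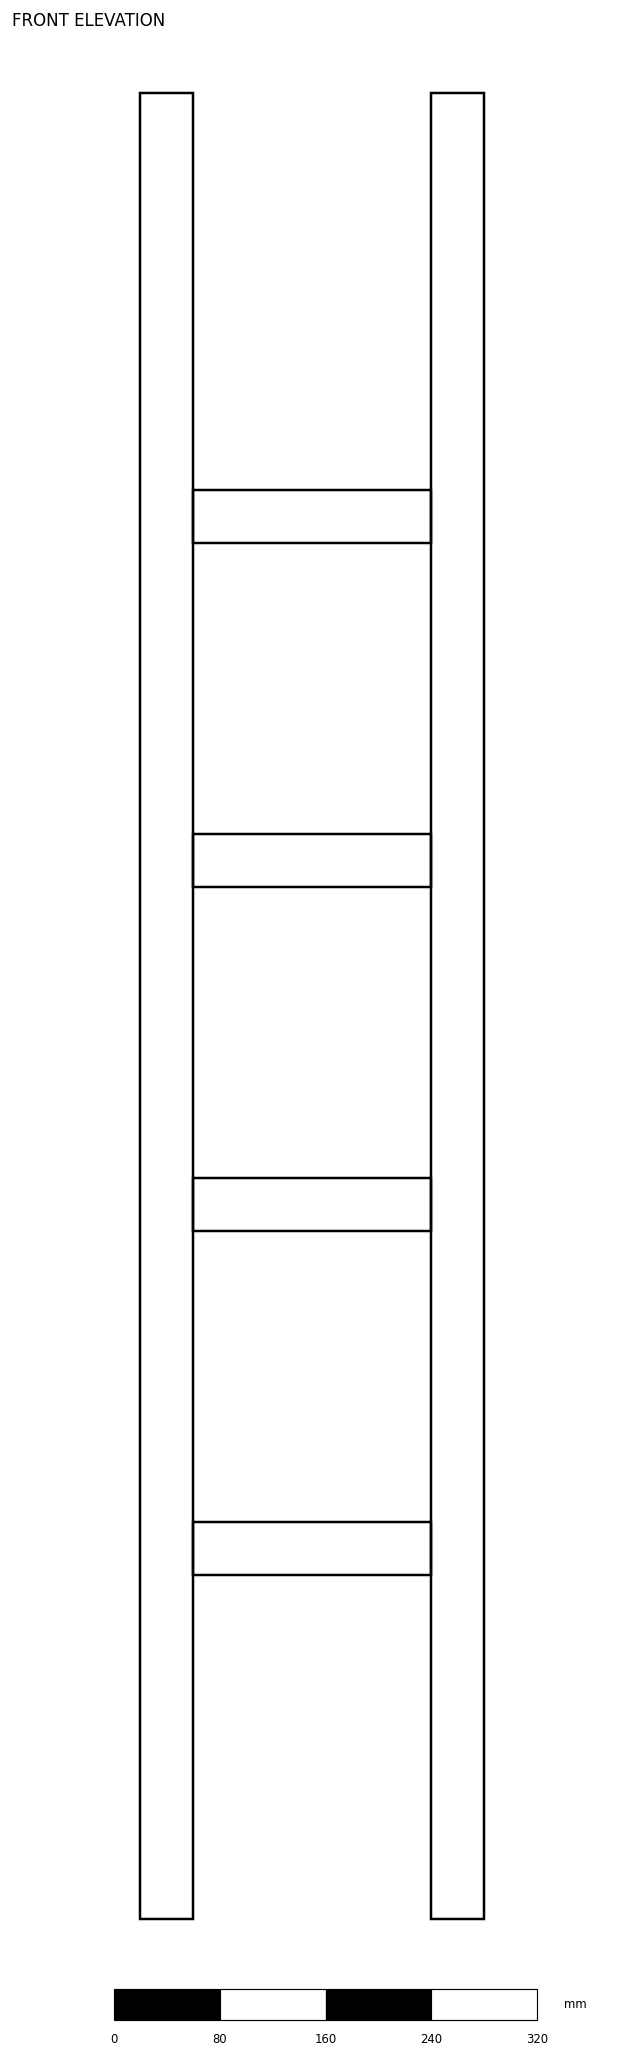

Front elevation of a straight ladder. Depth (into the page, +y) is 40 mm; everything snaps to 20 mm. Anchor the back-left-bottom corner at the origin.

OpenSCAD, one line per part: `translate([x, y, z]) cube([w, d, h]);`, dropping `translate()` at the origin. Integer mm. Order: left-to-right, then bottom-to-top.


cube([40, 40, 1380]);
translate([40, 0, 260]) cube([180, 40, 40]);
translate([40, 0, 520]) cube([180, 40, 40]);
translate([40, 0, 780]) cube([180, 40, 40]);
translate([40, 0, 1040]) cube([180, 40, 40]);
translate([220, 0, 0]) cube([40, 40, 1380]);
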